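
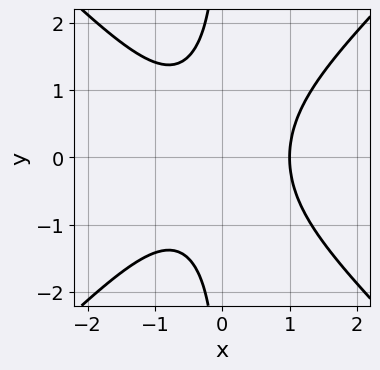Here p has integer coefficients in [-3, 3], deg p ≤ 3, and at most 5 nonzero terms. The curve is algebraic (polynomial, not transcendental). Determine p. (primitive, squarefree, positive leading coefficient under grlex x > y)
x^3 - x*y^2 - 1

1. The degree is 3 — a generic line meets the curve in up to 3 points.
2. Symmetries: it's symmetric under y → −y, forcing even powers of y.
3. Observable constraints: one x-axis crossing is at x = 1; the curve avoids every integer y-axis point in the box.
4. These observations pin down the coefficients.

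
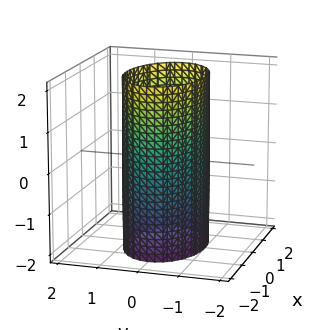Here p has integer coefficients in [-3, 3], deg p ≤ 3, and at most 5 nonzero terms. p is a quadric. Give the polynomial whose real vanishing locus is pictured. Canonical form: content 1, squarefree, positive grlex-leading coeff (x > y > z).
Degree: a cylinder; a quadric, so deg p = 2.
Symmetries: it's symmetric under x → −x, forcing even powers of x; it's symmetric under z → −z, forcing even powers of z; it's symmetric under y → −y, forcing even powers of y.
Against the integer gridlines: it misses every integer gridline on the z-axis; among the integer gridlines, it crosses the y-axis at y ∈ {-1, 1}.
Fitting integer coefficients to these (and the overall shape) gives p.

x^2 + 2*y^2 - 2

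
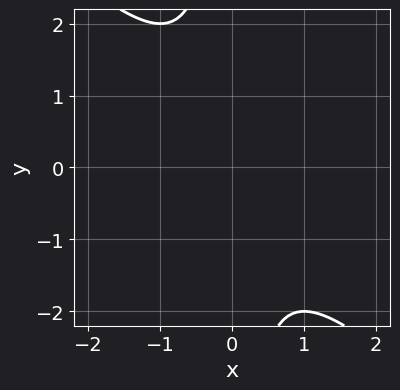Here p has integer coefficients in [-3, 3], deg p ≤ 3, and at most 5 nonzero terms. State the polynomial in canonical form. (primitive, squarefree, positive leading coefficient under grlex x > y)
x^2 + x*y + 1

The degree is 2 — the shape is more complex than any degree-1 curve.
Against the integer gridlines: it misses every integer gridline on the x-axis; the curve avoids every integer y-axis point in the box.
Matching integer coefficients to the picture gives p.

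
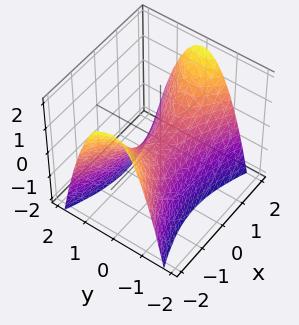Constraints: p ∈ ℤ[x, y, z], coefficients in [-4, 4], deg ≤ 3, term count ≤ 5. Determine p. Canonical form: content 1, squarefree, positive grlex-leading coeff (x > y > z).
1. Degree: a saddle surface; a quadric, so deg p = 2.
2. Symmetries: it's symmetric under x → −x, forcing even powers of x; it's symmetric under y → −y, forcing even powers of y.
3. Against the integer gridlines: it meets the y-axis at y = 0 (among the integer gridlines); it meets the x-axis at x = 0 (among the integer gridlines); it meets the z-axis at z = 0 (among the integer gridlines).
4. Assembling these constraints gives the stated polynomial.

x^2 - 3*y^2 - 2*z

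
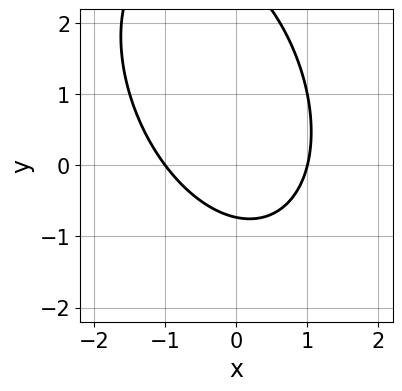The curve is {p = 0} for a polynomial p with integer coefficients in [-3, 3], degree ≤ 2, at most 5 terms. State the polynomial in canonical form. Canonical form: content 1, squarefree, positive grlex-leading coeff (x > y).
(a) Degree: a generic line meets the curve in up to 2 points, so deg p = 2.
(b) Observable constraints: among the integer gridlines, it crosses the x-axis at x ∈ {-1, 1}.
(c) These observations pin down the coefficients.

2*x^2 + x*y + y^2 - 2*y - 2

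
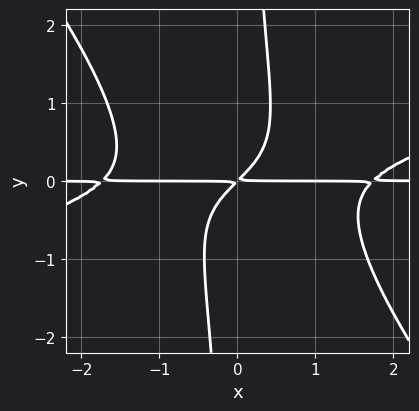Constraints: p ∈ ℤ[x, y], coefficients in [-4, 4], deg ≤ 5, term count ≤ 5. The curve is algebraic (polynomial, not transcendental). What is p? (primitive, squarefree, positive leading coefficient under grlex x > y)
x^3*y - 3*x^2*y^2 - 3*x*y^3 - 3*x*y + 3*y^2

(a) Degree: a generic line meets the curve in up to 4 points, so deg p = 4.
(b) Against the integer gridlines: every point of the x-axis in the box is on the curve.
(c) These observations pin down the coefficients.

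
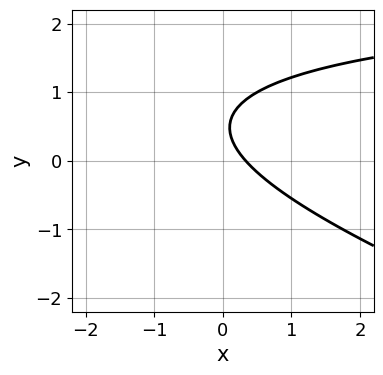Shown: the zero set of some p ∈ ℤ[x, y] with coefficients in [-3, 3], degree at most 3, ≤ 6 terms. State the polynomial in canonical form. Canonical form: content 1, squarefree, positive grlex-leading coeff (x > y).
x*y + 3*y^2 - 3*x - 3*y + 1

(a) deg p = 2. No degree-1 curve has this shape.
(b) Checking where it meets the axes: it misses every integer gridline on the y-axis.
(c) Assembling these constraints gives the stated polynomial.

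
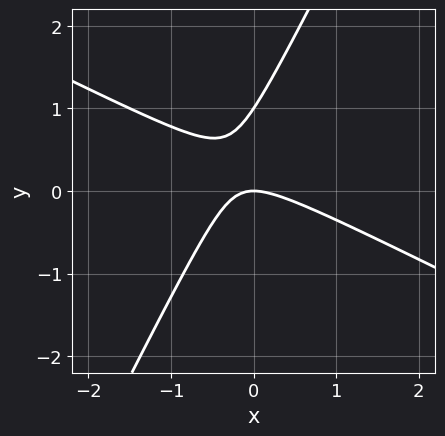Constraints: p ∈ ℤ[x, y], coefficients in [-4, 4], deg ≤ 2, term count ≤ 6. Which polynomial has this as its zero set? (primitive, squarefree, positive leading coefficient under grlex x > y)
1. The degree is 2 — a generic line meets the curve in up to 2 points.
2. From the visible intercepts: among the integer gridlines, it crosses the y-axis at y ∈ {0, 1}; one x-axis crossing is at x = 0.
3. Matching integer coefficients to the picture gives p.

2*x^2 + 3*x*y - 2*y^2 + 2*y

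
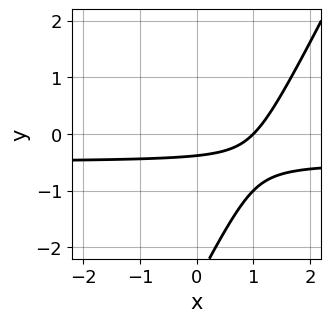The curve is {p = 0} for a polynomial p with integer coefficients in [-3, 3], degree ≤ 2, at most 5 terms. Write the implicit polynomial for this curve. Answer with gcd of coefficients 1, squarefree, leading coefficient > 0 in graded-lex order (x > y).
2*x*y - y^2 + x - 3*y - 1

Degree: the shape is more complex than any degree-1 curve, so deg p = 2.
Against the integer gridlines: one x-axis crossing is at x = 1.
Fitting integer coefficients to these (and the overall shape) gives p.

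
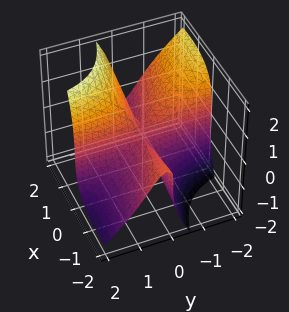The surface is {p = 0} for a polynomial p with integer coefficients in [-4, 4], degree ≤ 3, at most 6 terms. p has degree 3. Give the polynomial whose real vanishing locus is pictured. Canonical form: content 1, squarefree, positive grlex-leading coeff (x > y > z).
x^2*y + 3*x*y^2 + 2*x*y*z - z^3

First, the degree is 3 — a generic line meets the surface in up to 3 points.
Next, from the visible intercepts: it meets the z-axis at z = 0 (among the integer gridlines); every point of the x-axis in the box is on the surface.
Finally, assembling these constraints gives the stated polynomial.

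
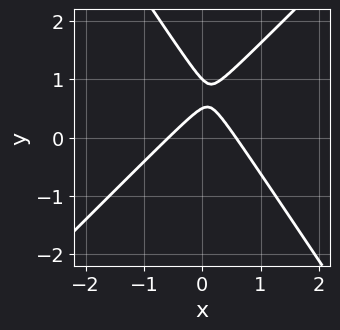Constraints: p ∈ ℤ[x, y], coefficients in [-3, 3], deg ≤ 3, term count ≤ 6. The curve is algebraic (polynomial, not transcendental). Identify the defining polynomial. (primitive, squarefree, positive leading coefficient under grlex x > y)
1. Degree: the shape is more complex than any degree-1 curve, so deg p = 2.
2. Observable constraints: one y-axis crossing is at y = 1.
3. Together with the visible shape, these determine p as stated.

3*x^2 - x*y - 2*y^2 + 3*y - 1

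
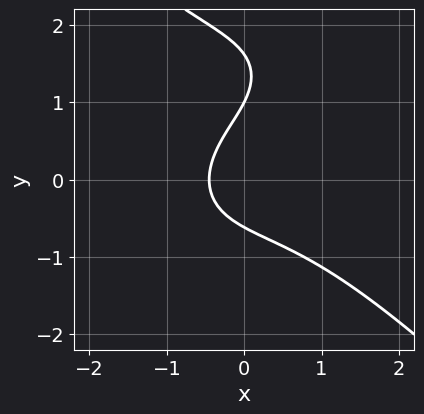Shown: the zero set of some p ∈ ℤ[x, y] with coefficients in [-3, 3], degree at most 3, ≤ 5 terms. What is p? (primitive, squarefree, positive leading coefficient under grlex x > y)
The degree is 3 — the shape is more complex than any degree-2 curve.
From the axis intercepts and sections: it crosses the y-axis at the gridline y = 1.
Assembling these constraints gives the stated polynomial.

x^3 + y^3 - 2*y^2 + 2*x + 1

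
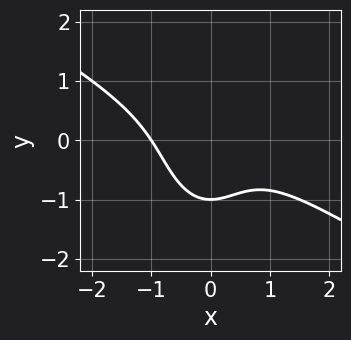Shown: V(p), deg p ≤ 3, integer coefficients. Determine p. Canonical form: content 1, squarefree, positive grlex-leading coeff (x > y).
2*x^3 + 3*x^2*y + y^3 + y + 2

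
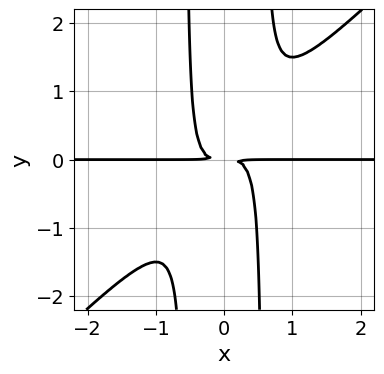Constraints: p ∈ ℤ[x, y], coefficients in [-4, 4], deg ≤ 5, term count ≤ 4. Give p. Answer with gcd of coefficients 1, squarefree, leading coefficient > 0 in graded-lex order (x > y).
3*x^3*y - 3*x^2*y^2 + y^2

(a) The degree is 4 — no degree-3 curve has this shape.
(b) Against the integer gridlines: every point of the x-axis in the box is on the curve.
(c) These observations pin down the coefficients.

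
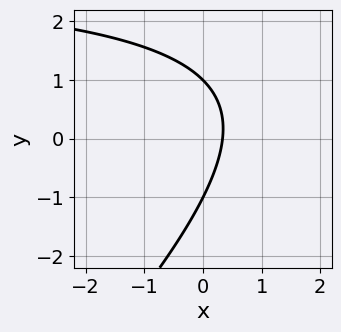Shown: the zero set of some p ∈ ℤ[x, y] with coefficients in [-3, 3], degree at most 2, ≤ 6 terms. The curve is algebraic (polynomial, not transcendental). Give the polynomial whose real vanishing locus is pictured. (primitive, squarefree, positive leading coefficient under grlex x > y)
(a) Degree: a generic line meets the curve in up to 2 points, so deg p = 2.
(b) From the axis intercepts and sections: among the integer gridlines, it crosses the y-axis at y ∈ {-1, 1}.
(c) The integer polynomial consistent with all of this is the stated p.

x*y - y^2 - 3*x + 1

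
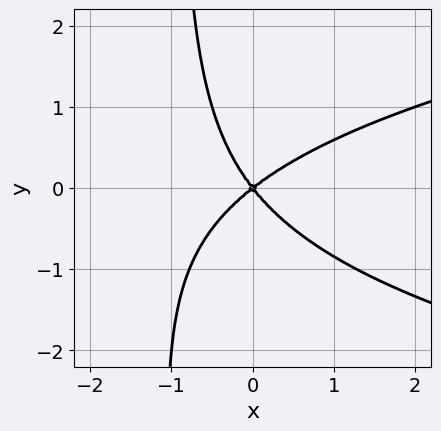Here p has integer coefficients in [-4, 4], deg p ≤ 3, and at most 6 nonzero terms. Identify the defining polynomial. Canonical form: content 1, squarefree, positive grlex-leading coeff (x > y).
1. The degree is 3 — the shape is more complex than any degree-2 curve.
2. Checking where it meets the axes: it meets the x-axis at x = 0 (among the integer gridlines); one y-axis crossing is at y = 0.
3. Putting this together gives p.

2*x*y^2 - 2*x^2 + x*y + 2*y^2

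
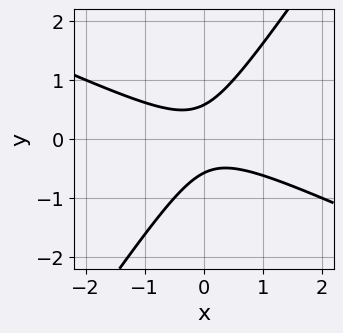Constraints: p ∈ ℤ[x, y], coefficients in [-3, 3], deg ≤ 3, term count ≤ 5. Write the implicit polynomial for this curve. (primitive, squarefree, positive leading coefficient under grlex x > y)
deg p = 2. No degree-1 curve has this shape.
Reading off the gridlines: no x-intercept at any integer in the box.
Solving for integer coefficients yields p as stated.

2*x^2 + 3*x*y - 3*y^2 + 1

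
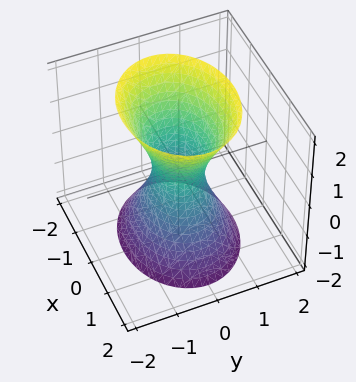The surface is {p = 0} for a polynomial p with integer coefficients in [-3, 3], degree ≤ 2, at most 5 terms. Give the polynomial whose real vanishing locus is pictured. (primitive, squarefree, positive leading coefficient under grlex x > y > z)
1. Degree: one connected sheet with a waist; a quadric, so deg p = 2.
2. Symmetries: it's symmetric under y → −y, forcing even powers of y; mirror symmetry x ↦ −x ⇒ only even powers of x; the z ↦ −z reflection is a symmetry, so z appears only in even powers.
3. From the axis intercepts and sections: the surface avoids every integer z-axis point in the box.
4. Putting this together gives p.

2*x^2 + 3*y^2 - z^2 - 1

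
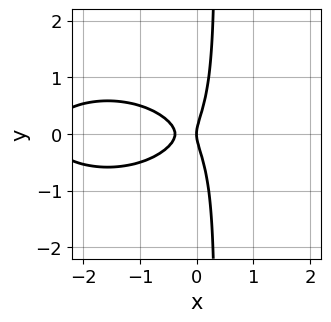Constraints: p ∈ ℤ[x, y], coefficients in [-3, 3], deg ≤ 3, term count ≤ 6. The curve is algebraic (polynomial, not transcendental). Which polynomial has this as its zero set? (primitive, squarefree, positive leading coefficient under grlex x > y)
x^3 + 3*x*y^2 + 3*x^2 - y^2 + x

(a) deg p = 3.
(b) Symmetries: mirror symmetry y ↦ −y ⇒ only even powers of y.
(c) From the visible intercepts: it crosses the y-axis at the gridline y = 0; it meets the x-axis at x = 0 (among the integer gridlines).
(d) Assembling these constraints gives the stated polynomial.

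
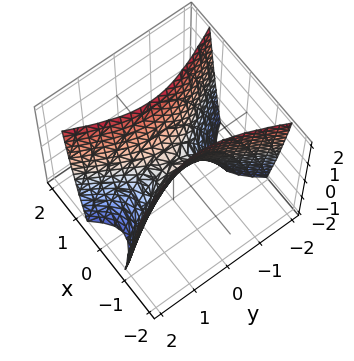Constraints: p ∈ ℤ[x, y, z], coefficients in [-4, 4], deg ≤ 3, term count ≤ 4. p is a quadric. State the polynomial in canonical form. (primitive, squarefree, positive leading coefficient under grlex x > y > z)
3*x^2 - y^2 - z

First, degree: a hyperbolic paraboloid; a quadric, so deg p = 2.
Then, symmetries: the y ↦ −y reflection is a symmetry, so y appears only in even powers; it's symmetric under x → −x, forcing even powers of x.
Then, observable constraints: it meets the z-axis at z = 0 (among the integer gridlines); it meets the x-axis at x = 0 (among the integer gridlines); one y-axis crossing is at y = 0.
Finally, fitting integer coefficients to these (and the overall shape) gives p.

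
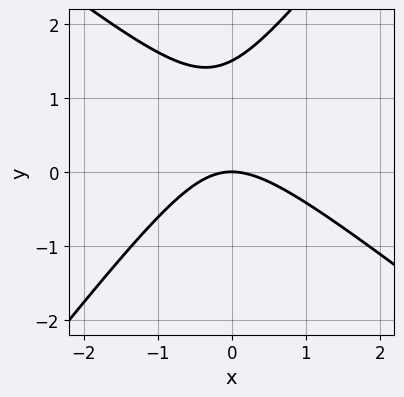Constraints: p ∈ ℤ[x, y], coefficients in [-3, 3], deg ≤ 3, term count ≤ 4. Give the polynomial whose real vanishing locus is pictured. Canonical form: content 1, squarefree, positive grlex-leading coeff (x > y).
First, deg p = 2.
Next, checking where it meets the axes: it crosses the y-axis at the gridline y = 0; it crosses the x-axis at the gridline x = 0.
Finally, together with the visible shape, these determine p as stated.

2*x^2 + x*y - 2*y^2 + 3*y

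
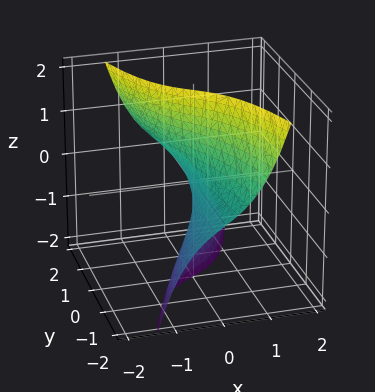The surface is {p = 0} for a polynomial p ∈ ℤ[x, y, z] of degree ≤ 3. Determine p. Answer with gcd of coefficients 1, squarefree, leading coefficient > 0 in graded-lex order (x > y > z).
2*x^3 + 2*y*z + 3*x

(a) Degree: a generic line meets the surface in up to 3 points, so deg p = 3.
(b) From the axis intercepts and sections: every point of the y-axis in the box is on the surface; the visible z-axis segment lies entirely on the surface; one x-axis crossing is at x = 0.
(c) These observations pin down the coefficients.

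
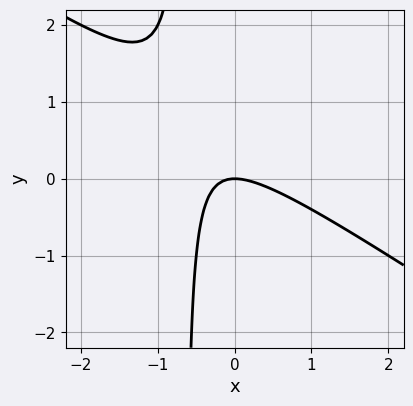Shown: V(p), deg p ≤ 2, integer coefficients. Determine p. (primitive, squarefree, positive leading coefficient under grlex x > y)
2*x^2 + 3*x*y + 2*y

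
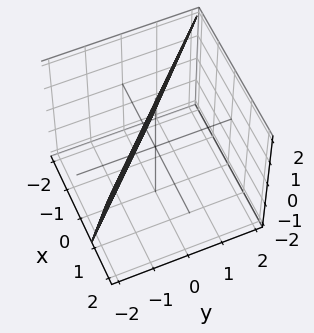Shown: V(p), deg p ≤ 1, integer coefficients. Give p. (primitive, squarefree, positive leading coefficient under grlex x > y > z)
3*x + 3*y - z + 2

First, the degree is 1 — every cross-section is a straight line — this is a plane.
Next, observable constraints: it meets the z-axis at z = 2 (among the integer gridlines).
Finally, these observations pin down the coefficients.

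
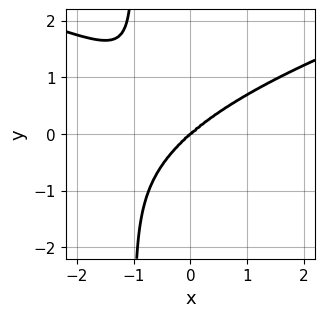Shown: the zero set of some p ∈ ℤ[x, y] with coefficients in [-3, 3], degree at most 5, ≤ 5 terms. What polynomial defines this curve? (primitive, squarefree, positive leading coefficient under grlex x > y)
1. The degree is 4 — a generic line meets the curve in up to 4 points.
2. Checking where it meets the axes: it meets the y-axis at y = 0 (among the integer gridlines); it crosses the x-axis at the gridline x = 0.
3. Fitting integer coefficients to these (and the overall shape) gives p.

3*x*y^3 - 2*x^3 + 3*y^3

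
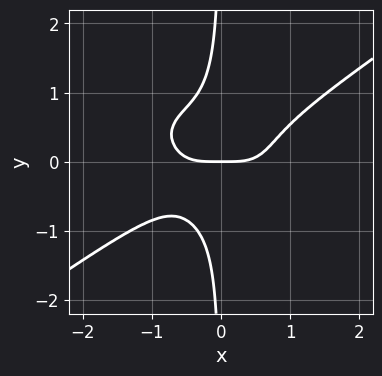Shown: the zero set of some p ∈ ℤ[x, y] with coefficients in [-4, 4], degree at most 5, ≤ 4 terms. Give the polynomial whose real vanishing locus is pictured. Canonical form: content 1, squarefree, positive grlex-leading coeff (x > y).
x^4 - 3*x*y^3 - y

1. Degree: no degree-3 curve has this shape, so deg p = 4.
2. Reading off the gridlines: it meets the x-axis at x = 0 (among the integer gridlines); it meets the y-axis at y = 0 (among the integer gridlines).
3. Together with the visible shape, these determine p as stated.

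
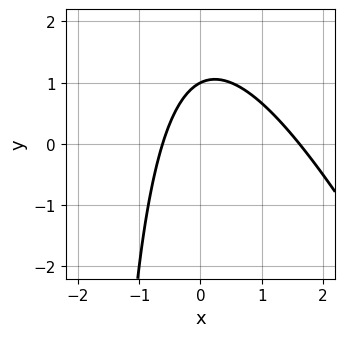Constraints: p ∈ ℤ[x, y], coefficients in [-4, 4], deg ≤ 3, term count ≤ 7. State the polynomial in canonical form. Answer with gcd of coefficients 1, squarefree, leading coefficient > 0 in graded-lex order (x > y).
2*x^2 + x*y - 2*x + 2*y - 2

1. The degree is 2 — no degree-1 curve has this shape.
2. Checking where it meets the axes: it meets the y-axis at y = 1 (among the integer gridlines).
3. Together with the visible shape, these determine p as stated.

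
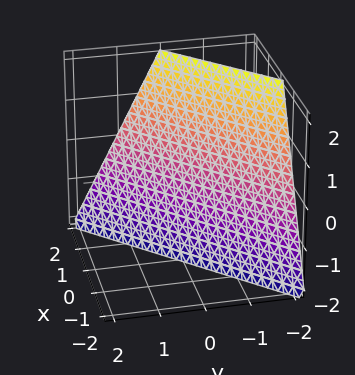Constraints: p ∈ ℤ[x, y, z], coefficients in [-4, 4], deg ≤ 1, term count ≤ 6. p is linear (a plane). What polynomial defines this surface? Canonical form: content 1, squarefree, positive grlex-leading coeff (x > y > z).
2*x - 2*y - z - 2

First, the degree is 1 — the surface is flat (a plane).
Then, against the integer gridlines: it meets the x-axis at x = 1 (among the integer gridlines); it crosses the z-axis at the gridline z = -2.
Finally, putting this together gives p. Check: (0, -1, 0) on the y-axis lies on the surface, and p(0, -1, 0) = 0. ✓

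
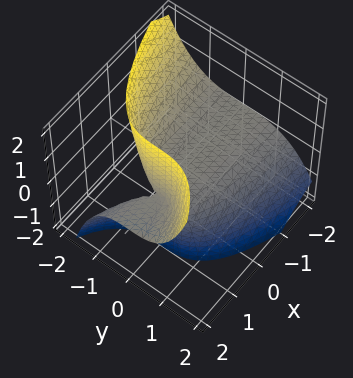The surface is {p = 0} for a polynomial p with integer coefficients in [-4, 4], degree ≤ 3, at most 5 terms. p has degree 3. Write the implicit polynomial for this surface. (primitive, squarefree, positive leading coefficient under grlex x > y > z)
(a) deg p = 3.
(b) Checking where it meets the axes: one y-axis crossing is at y = 0; every point of the x-axis in the box is on the surface.
(c) Putting this together gives p.

y^3 - 2*x*z + 2*z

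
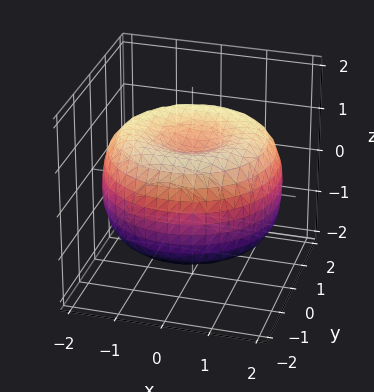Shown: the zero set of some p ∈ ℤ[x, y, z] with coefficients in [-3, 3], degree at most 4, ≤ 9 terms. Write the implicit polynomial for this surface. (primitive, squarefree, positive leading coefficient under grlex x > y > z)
x^4 + 2*x^2*y^2 + y^4 - 3*x^2 - 3*y^2 + 3*z^2 - 2

The degree is 4 — a generic line meets the surface in up to 4 points.
Symmetries: every cross-section ⟂ z is a circle, so x, y appear only via x² + y².
From the visible intercepts: a circular section at z = -1 has radius between 0 and 1.
These observations pin down the coefficients.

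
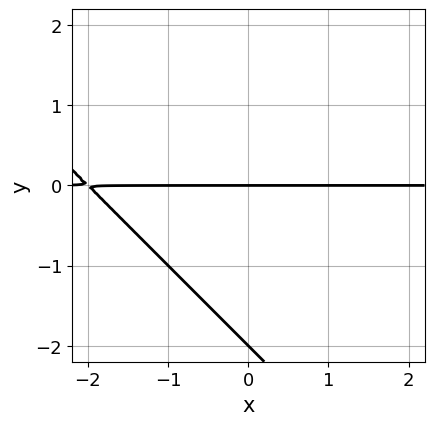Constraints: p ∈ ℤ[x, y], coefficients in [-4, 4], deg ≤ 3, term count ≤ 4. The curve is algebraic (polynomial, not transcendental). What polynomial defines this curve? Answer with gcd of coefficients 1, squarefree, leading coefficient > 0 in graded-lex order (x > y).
x*y + y^2 + 2*y

(a) The degree is 2 — no degree-1 curve has this shape.
(b) From the visible intercepts: the y-axis gridline crossings are at y ∈ {-2, 0}; every point of the x-axis in the box is on the curve.
(c) Assembling these constraints gives the stated polynomial.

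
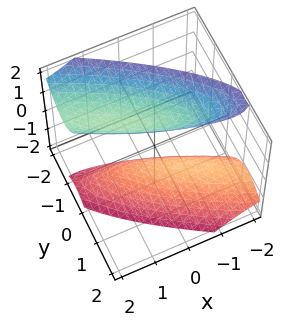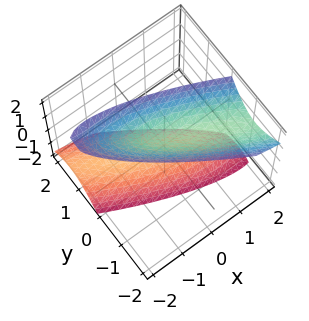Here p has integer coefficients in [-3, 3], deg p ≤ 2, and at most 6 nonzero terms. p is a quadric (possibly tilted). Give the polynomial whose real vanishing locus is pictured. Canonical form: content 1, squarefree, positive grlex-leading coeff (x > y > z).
There are 2 components. They look like related sheets of one shape, so recover p as a whole.
The degree is 2 — the shape is more complex than any degree-1 surface.
From the visible intercepts: it misses every integer gridline on the x-axis; no y-intercept at any integer in the box; among the integer gridlines, it crosses the z-axis at z ∈ {-1, 1}.
Fitting integer coefficients to these (and the overall shape) gives p.

x^2 + 3*x*y + 3*y^2 + y*z - z^2 + 1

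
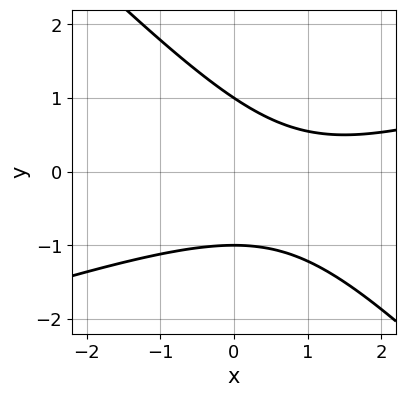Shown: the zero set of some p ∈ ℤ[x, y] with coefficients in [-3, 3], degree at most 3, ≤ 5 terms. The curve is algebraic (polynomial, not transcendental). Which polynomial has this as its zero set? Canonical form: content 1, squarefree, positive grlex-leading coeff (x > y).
x^2 - 2*x*y - 3*y^2 - 2*x + 3

1. The degree is 2 — the shape is more complex than any degree-1 curve.
2. From the visible intercepts: among the integer gridlines, it crosses the y-axis at y ∈ {-1, 1}; it misses every integer gridline on the x-axis.
3. These observations pin down the coefficients.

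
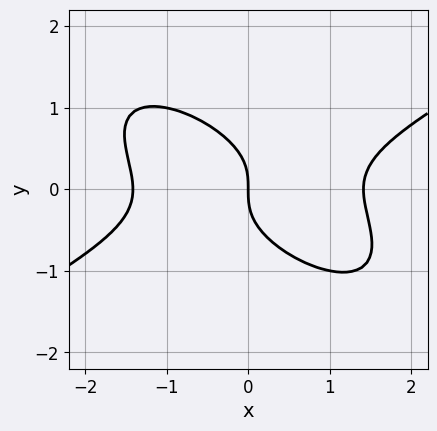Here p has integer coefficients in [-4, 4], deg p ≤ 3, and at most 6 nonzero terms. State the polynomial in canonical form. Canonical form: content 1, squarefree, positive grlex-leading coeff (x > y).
The degree is 3 — a generic line meets the curve in up to 3 points.
From the axis intercepts and sections: it meets the y-axis at y = 0 (among the integer gridlines); one x-axis crossing is at x = 0.
Together with the visible shape, these determine p as stated.

x^3 - 2*x*y^2 - 3*y^3 - 2*x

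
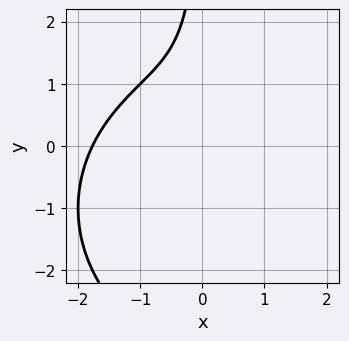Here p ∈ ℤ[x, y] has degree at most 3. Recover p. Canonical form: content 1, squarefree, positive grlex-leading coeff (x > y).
(a) The degree is 3 — no degree-2 curve has this shape.
(b) Observable constraints: the curve avoids every integer y-axis point in the box.
(c) The integer polynomial consistent with all of this is the stated p.

x^3 + x*y^2 + 2*x*y - 2*x + 2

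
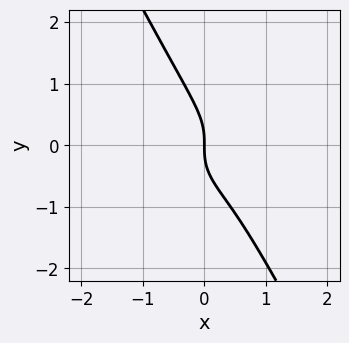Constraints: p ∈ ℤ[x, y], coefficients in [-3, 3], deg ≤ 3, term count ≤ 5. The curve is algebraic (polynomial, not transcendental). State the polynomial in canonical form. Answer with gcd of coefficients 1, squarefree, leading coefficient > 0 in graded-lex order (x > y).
3*x^3 + 3*x*y^2 + 2*y^3 - 2*x^2 + 2*x

The degree is 3 — the shape is more complex than any degree-2 curve.
Checking where it meets the axes: it crosses the y-axis at the gridline y = 0; it meets the x-axis at x = 0 (among the integer gridlines).
Fitting integer coefficients to these (and the overall shape) gives p.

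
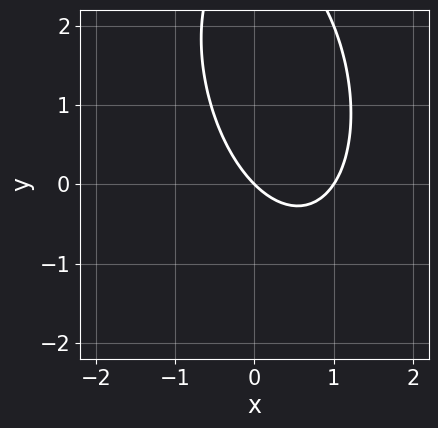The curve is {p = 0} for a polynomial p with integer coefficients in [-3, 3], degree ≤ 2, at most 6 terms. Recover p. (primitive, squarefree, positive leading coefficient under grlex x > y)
3*x^2 + x*y + y^2 - 3*x - 3*y

The degree is 2 — a generic line meets the curve in up to 2 points.
Observable constraints: it crosses the y-axis at the gridline y = 0; among the integer gridlines, it crosses the x-axis at x ∈ {0, 1}.
These observations pin down the coefficients.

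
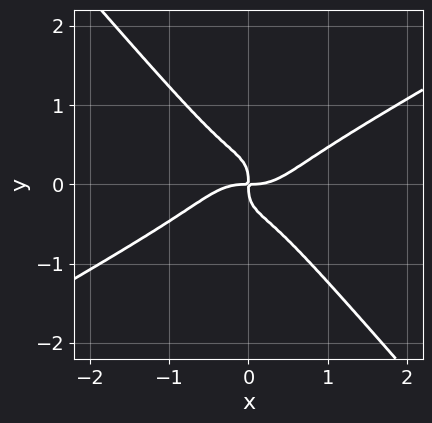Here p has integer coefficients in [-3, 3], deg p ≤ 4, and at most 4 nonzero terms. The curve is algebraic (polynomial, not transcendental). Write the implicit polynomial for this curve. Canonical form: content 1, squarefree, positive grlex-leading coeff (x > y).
2*x^4 - 3*x^3*y - 3*y^4 - x*y

1. Degree: no degree-3 curve has this shape, so deg p = 4.
2. Checking where it meets the axes: it crosses the x-axis at the gridline x = 0; one y-axis crossing is at y = 0.
3. Fitting integer coefficients to these (and the overall shape) gives p.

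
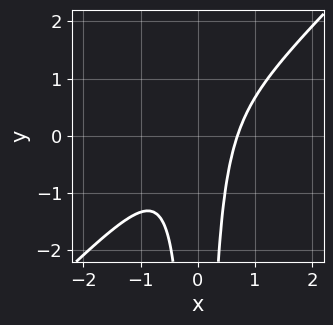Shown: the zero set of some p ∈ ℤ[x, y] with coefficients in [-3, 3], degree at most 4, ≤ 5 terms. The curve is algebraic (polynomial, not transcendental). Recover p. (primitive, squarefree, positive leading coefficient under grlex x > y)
(a) The degree is 3 — the shape is more complex than any degree-2 curve.
(b) Observable constraints: it misses every integer gridline on the y-axis.
(c) Matching integer coefficients to the picture gives p.

3*x^3 - 3*x^2*y - 1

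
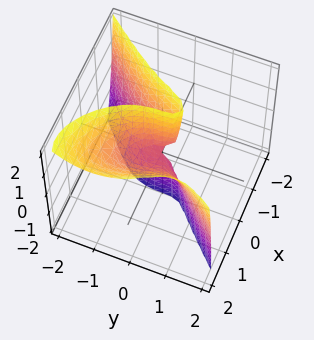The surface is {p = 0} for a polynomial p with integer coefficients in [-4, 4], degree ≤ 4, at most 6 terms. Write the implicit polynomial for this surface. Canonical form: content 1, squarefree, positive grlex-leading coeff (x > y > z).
Degree: the shape is more complex than any degree-2 surface, so deg p = 3.
Checking where it meets the axes: it meets the y-axis at y = 0 (among the integer gridlines); one x-axis crossing is at x = 0; the visible z-axis segment lies entirely on the surface.
Solving for integer coefficients yields p as stated.

3*x^3 - 2*x^2*z + 2*x*y*z - 2*y^3 - 2*x*z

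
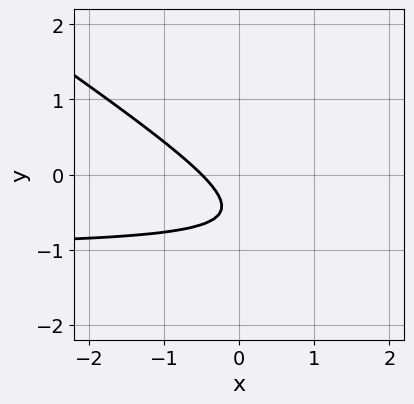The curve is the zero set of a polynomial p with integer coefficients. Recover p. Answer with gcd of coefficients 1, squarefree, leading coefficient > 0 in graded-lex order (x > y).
First, degree: the shape is more complex than any degree-1 curve, so deg p = 2.
Next, from the visible intercepts: it misses every integer gridline on the y-axis.
Finally, putting this together gives p.

2*x*y + 3*y^2 + 2*x + 3*y + 1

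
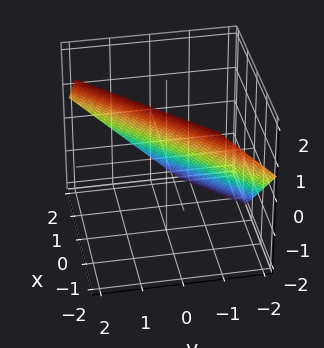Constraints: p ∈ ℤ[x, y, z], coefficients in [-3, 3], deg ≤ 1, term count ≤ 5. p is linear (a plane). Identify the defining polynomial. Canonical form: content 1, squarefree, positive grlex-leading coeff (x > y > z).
3*x - 3*y + 3*z - 2

1. The degree is 1 — every cross-section is a straight line — this is a plane.
2. Solving for integer coefficients yields p as stated.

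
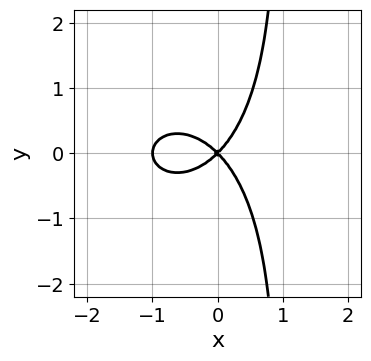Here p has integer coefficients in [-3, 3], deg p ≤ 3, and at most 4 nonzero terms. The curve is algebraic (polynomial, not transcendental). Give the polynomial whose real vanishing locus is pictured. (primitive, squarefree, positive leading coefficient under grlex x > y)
x^3 + x*y^2 + x^2 - y^2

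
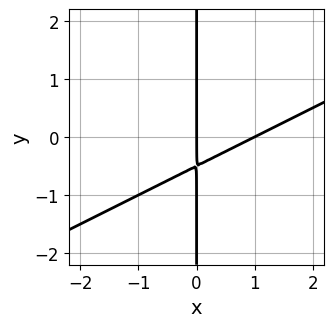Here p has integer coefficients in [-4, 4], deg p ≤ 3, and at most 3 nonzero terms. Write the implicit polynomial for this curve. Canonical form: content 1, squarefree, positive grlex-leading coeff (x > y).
x^2 - 2*x*y - x

deg p = 2.
From the axis intercepts and sections: the x-axis gridline crossings are at x ∈ {0, 1}; every point of the y-axis in the box is on the curve.
Together with the visible shape, these determine p as stated.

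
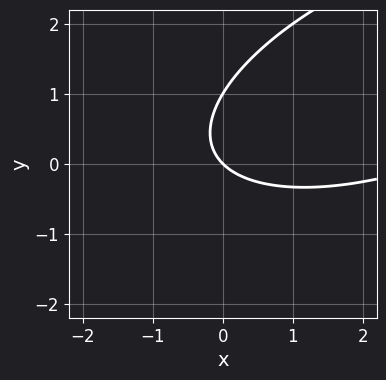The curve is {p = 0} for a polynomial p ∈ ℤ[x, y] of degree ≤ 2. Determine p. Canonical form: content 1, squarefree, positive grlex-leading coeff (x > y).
x^2 - 2*x*y + 3*y^2 - 3*x - 3*y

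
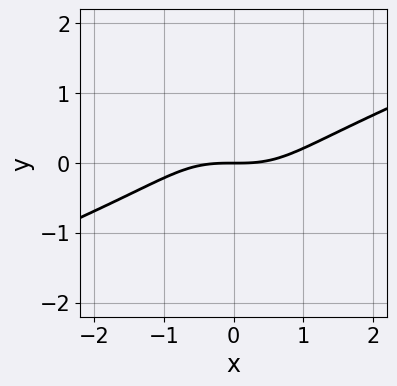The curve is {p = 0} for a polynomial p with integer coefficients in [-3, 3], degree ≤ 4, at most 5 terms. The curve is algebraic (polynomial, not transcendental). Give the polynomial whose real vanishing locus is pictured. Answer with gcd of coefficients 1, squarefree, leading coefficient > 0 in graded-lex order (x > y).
1. The degree is 3 — no degree-2 curve has this shape.
2. From the axis intercepts and sections: one y-axis crossing is at y = 0; it meets the x-axis at x = 0 (among the integer gridlines).
3. Together with the visible shape, these determine p as stated.

x^3 - x^2*y - 3*x*y^2 - y^3 - 3*y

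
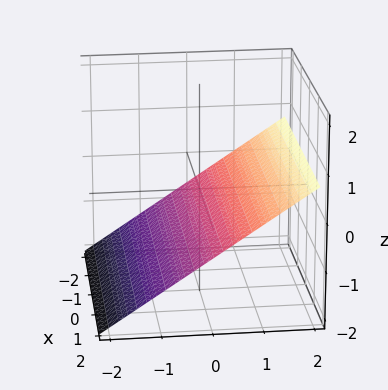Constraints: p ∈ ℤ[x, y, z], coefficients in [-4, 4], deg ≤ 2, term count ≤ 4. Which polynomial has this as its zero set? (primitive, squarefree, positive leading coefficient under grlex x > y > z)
2*y - 3*z - 2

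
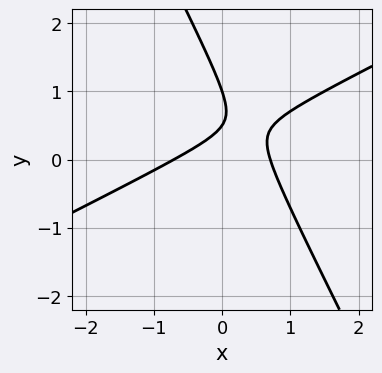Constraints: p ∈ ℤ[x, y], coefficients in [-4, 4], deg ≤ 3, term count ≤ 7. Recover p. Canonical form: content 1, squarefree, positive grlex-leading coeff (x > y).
2*x^2 - 3*x*y - 2*y^2 + 3*y - 1

First, the degree is 2 — a generic line meets the curve in up to 2 points.
Next, against the integer gridlines: it crosses the y-axis at the gridline y = 1.
Finally, the integer polynomial consistent with all of this is the stated p.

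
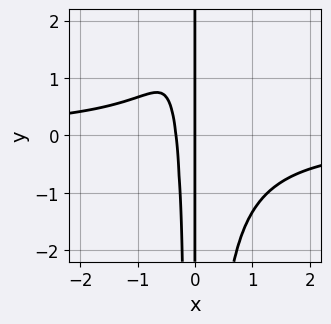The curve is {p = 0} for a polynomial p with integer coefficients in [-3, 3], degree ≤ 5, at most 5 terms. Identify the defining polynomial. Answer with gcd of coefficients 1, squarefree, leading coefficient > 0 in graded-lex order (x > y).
First, the degree is 4 — the shape is more complex than any degree-3 curve.
Next, against the integer gridlines: every point of the y-axis in the box is on the curve; it crosses the x-axis at the gridline x = 0.
Finally, together with the visible shape, these determine p as stated.

3*x^3*y + 3*x^2 + x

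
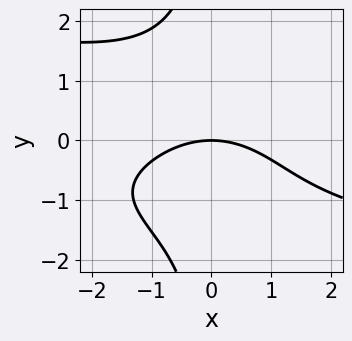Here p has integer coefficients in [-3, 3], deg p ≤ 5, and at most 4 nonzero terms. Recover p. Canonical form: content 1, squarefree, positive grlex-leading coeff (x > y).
x*y^3 + x^2 + 3*y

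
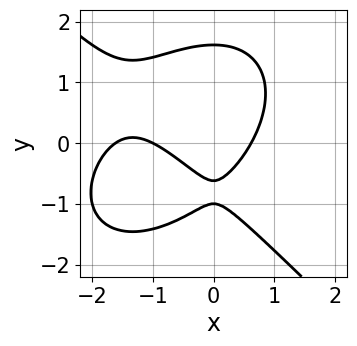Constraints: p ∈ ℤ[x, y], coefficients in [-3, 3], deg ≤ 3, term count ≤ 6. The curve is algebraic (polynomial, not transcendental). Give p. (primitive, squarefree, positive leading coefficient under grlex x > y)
x^3 + y^3 + 2*x^2 - 2*y - 1

Degree: the shape is more complex than any degree-2 curve, so deg p = 3.
Observable constraints: one y-axis crossing is at y = -1; it meets the x-axis at x = -1 (among the integer gridlines).
These observations pin down the coefficients.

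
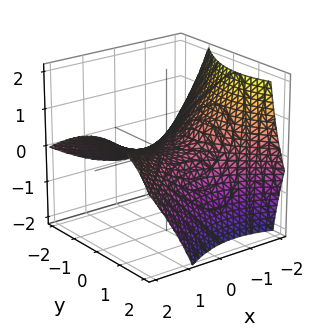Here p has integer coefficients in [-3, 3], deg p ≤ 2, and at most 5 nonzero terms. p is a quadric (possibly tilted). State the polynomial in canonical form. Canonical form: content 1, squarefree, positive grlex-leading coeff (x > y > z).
x^2 - x*z - y^2 + y*z - 3*z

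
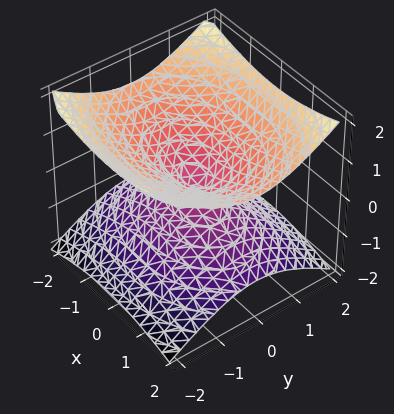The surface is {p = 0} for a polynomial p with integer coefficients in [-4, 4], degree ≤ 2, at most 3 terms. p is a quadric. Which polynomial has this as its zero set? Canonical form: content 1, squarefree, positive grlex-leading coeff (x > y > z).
x^2 + 2*y^2 - 3*z^2

First, deg p = 2.
Next, symmetries: it's symmetric under x → −x, forcing even powers of x; mirror symmetry z ↦ −z ⇒ only even powers of z; it's symmetric under y → −y, forcing even powers of y.
Next, from the axis intercepts and sections: one y-axis crossing is at y = 0; one x-axis crossing is at x = 0.
Finally, together with the visible shape, these determine p as stated.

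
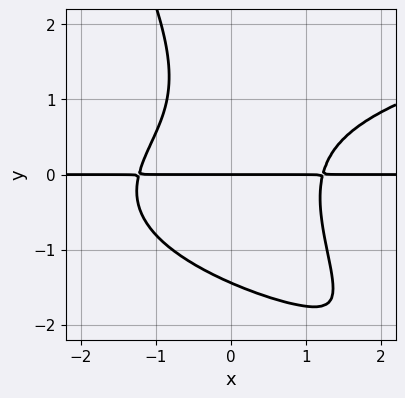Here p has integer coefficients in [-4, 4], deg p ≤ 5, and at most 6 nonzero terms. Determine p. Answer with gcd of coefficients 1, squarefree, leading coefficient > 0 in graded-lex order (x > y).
2*x*y^3 + y^4 - 2*x^2*y + x*y^2 + 3*y

Degree: the shape is more complex than any degree-3 curve, so deg p = 4.
Observable constraints: it crosses the y-axis at the gridline y = 0; the visible x-axis segment lies entirely on the curve.
Solving for integer coefficients yields p as stated.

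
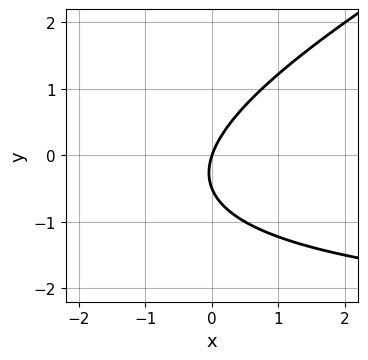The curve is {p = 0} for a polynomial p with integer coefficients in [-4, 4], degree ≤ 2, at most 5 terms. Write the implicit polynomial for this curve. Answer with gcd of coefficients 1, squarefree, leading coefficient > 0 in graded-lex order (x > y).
x*y - 2*y^2 + 3*x - y

1. Degree: a generic line meets the curve in up to 2 points, so deg p = 2.
2. From the visible intercepts: it meets the x-axis at x = 0 (among the integer gridlines); one y-axis crossing is at y = 0.
3. Together with the visible shape, these determine p as stated.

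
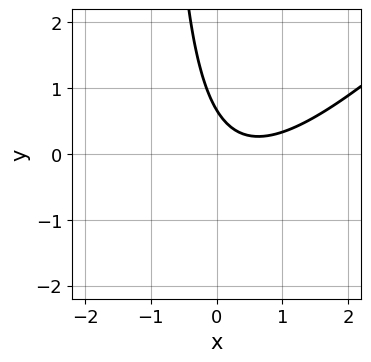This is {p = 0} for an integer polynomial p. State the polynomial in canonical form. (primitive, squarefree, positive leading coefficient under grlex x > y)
3*x^2 - 3*x*y - 3*x - 3*y + 2

The degree is 2 — no degree-1 curve has this shape.
Observable constraints: it misses every integer gridline on the x-axis.
Solving for integer coefficients yields p as stated.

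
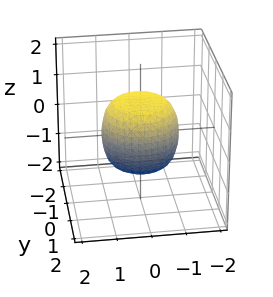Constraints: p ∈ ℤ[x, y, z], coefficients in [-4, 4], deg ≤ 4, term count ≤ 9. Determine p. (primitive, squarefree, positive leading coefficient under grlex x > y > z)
First, deg p = 4. The shape is more complex than any degree-3 surface.
Then, symmetries: rotational symmetry about the z-axis ⇒ p depends on x, y only through x² + y².
Then, checking where it meets the axes: the z-axis gridline crossings are at z ∈ {-1, 1}; a circular section at z = 0 has radius between 1 and 2.
Finally, fitting integer coefficients to these (and the overall shape) gives p.

2*x^4 + 4*x^2*y^2 + 2*y^4 - x^2 - y^2 + 2*z^2 - 2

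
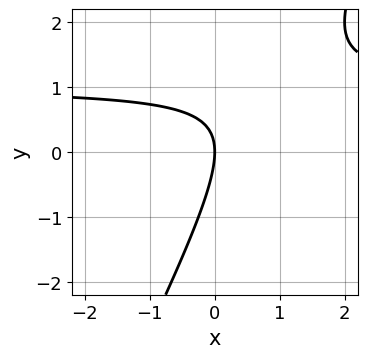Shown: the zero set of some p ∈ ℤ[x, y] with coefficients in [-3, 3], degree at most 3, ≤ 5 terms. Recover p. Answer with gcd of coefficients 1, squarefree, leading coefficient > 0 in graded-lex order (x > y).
First, the degree is 2 — a generic line meets the curve in up to 2 points.
Next, from the axis intercepts and sections: it meets the x-axis at x = 0 (among the integer gridlines); it meets the y-axis at y = 0 (among the integer gridlines).
Finally, matching integer coefficients to the picture gives p.

2*x*y - y^2 - 2*x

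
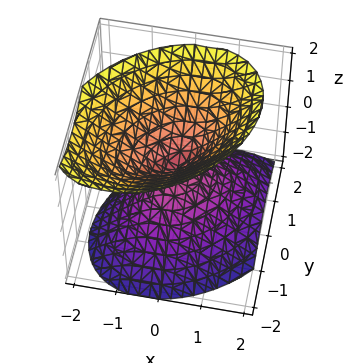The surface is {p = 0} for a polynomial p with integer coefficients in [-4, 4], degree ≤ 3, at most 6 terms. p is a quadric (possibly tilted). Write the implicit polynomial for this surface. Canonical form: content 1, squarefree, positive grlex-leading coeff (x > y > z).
3*x^2 - 2*x*y + x*z + 3*y^2 - 3*z^2

I count 2 distinct pieces.
The degree is 2 — no degree-1 surface has this shape.
Reading off the gridlines: one z-axis crossing is at z = 0; it crosses the y-axis at the gridline y = 0; it crosses the x-axis at the gridline x = 0.
Fitting integer coefficients to these (and the overall shape) gives p.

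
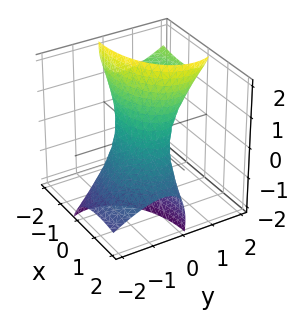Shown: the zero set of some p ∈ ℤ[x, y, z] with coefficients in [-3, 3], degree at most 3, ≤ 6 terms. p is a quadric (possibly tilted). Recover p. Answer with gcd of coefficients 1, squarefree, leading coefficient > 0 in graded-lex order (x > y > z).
First, deg p = 2.
Next, from the visible intercepts: the x-axis gridline crossings are at x ∈ {-1, 1}; among the integer gridlines, it crosses the z-axis at z ∈ {-1, 1}.
Finally, putting this together gives p.

x^2 + 2*x*z + 2*y^2 - 3*y*z + z^2 - 1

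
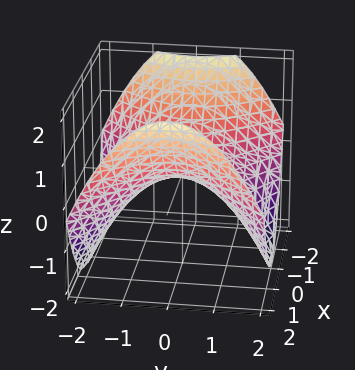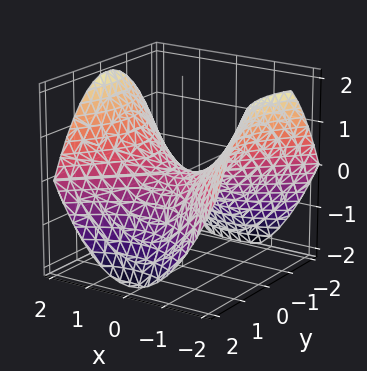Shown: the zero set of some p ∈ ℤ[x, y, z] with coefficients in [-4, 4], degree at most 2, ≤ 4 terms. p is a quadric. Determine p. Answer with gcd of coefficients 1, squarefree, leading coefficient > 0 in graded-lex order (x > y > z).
x^2 - y^2 - 2*z

The degree is 2 — a hyperbolic paraboloid; a quadric.
Symmetries: it's symmetric under y → −y, forcing even powers of y; the x ↦ −x reflection is a symmetry, so x appears only in even powers.
Against the integer gridlines: it meets the y-axis at y = 0 (among the integer gridlines); it meets the x-axis at x = 0 (among the integer gridlines); one z-axis crossing is at z = 0.
These observations pin down the coefficients.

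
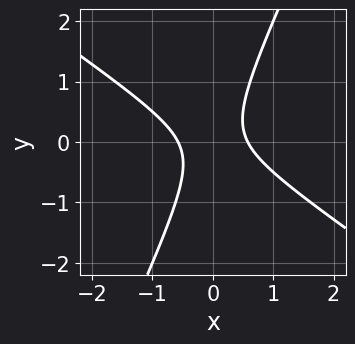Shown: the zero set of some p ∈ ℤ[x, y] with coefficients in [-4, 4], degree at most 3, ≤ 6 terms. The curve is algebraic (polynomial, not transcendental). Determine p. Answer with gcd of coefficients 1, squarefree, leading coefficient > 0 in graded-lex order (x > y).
Degree: the shape is more complex than any degree-1 curve, so deg p = 2.
Observable constraints: the curve avoids every integer y-axis point in the box.
Fitting integer coefficients to these (and the overall shape) gives p.

3*x^2 + 3*x*y - 2*y^2 - 1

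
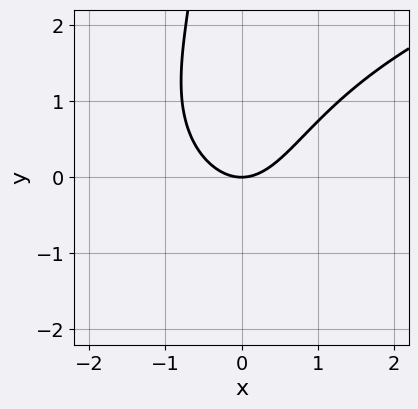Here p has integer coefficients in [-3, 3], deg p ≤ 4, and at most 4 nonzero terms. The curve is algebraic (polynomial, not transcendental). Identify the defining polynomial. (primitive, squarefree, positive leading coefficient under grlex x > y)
deg p = 3.
Reading off the gridlines: one x-axis crossing is at x = 0; one y-axis crossing is at y = 0.
Solving for integer coefficients yields p as stated.

x*y^2 - 2*x^2 + 2*y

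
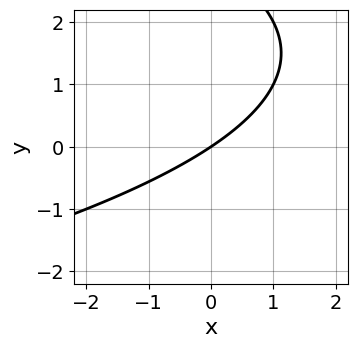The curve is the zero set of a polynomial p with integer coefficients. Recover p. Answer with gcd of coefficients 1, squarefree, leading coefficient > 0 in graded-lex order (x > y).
y^2 + 2*x - 3*y

Degree: a generic line meets the curve in up to 2 points, so deg p = 2.
Checking where it meets the axes: it crosses the y-axis at the gridline y = 0; one x-axis crossing is at x = 0.
These observations pin down the coefficients.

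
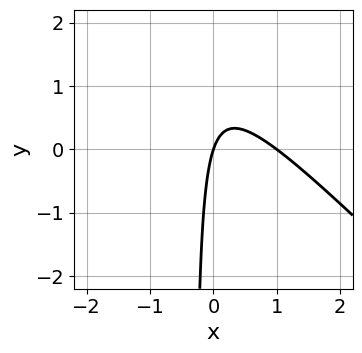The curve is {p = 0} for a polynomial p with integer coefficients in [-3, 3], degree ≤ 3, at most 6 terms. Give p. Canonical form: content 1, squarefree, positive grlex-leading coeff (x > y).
First, degree: no degree-1 curve has this shape, so deg p = 2.
Next, from the visible intercepts: the x-axis gridline crossings are at x ∈ {0, 1}; it meets the y-axis at y = 0 (among the integer gridlines).
Finally, solving for integer coefficients yields p as stated.

3*x^2 + 3*x*y - 3*x + y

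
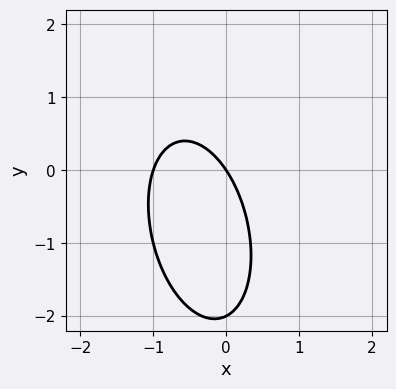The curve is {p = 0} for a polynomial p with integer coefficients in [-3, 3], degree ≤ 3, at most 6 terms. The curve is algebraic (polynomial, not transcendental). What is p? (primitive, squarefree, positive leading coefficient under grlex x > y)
3*x^2 + x*y + y^2 + 3*x + 2*y

(a) Degree: no degree-1 curve has this shape, so deg p = 2.
(b) Observable constraints: among the integer gridlines, it crosses the y-axis at y ∈ {-2, 0}; the x-axis gridline crossings are at x ∈ {-1, 0}.
(c) Putting this together gives p.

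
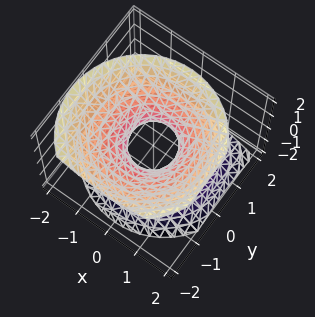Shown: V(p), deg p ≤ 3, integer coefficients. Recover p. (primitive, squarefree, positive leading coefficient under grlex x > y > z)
2*x^2 + 2*y^2 + y*z - 2*z^2 - 1

(a) Degree: no degree-1 surface has this shape, so deg p = 2.
(b) Checking where it meets the axes: the surface avoids every integer z-axis point in the box.
(c) Assembling these constraints gives the stated polynomial.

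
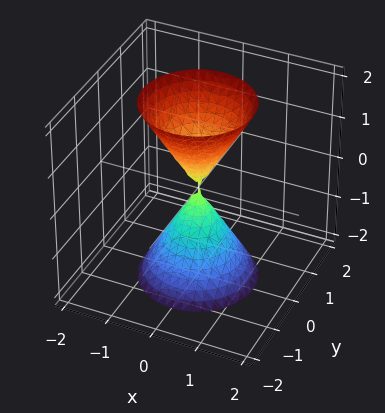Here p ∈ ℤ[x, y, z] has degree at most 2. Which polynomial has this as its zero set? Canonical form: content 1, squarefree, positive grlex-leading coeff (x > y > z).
3*x^2 + 3*y^2 - z^2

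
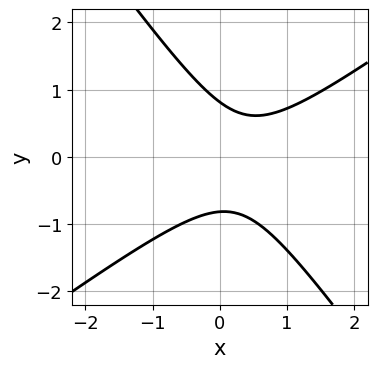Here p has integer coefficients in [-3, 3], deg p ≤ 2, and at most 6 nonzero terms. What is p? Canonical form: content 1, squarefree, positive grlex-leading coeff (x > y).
The degree is 2 — a generic line meets the curve in up to 2 points.
From the visible intercepts: no x-intercept at any integer in the box.
Solving for integer coefficients yields p as stated.

3*x^2 - 2*x*y - 3*y^2 - 2*x + 2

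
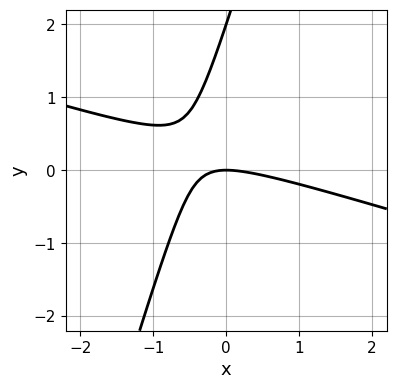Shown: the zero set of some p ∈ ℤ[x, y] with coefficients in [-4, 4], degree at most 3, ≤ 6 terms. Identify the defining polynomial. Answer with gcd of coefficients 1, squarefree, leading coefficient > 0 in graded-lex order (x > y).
x^2 + 3*x*y - y^2 + 2*y

1. deg p = 2.
2. Reading off the gridlines: among the integer gridlines, it crosses the y-axis at y ∈ {0, 2}; one x-axis crossing is at x = 0.
3. The integer polynomial consistent with all of this is the stated p.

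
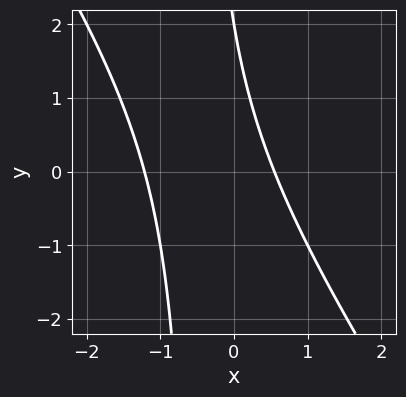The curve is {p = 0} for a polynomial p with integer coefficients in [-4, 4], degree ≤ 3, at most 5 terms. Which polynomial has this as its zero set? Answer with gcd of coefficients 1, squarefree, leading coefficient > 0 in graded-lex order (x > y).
(a) The degree is 2 — no degree-1 curve has this shape.
(b) Against the integer gridlines: one y-axis crossing is at y = 2.
(c) Matching integer coefficients to the picture gives p.

3*x^2 + 2*x*y + 2*x + y - 2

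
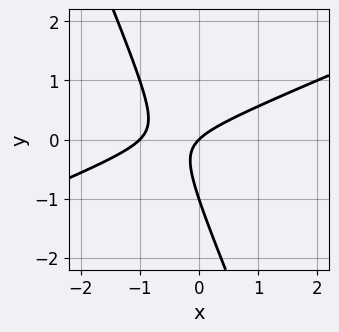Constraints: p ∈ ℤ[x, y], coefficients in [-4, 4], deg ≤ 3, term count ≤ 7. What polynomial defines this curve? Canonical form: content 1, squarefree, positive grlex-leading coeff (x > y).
x^2 - 2*x*y - y^2 + x - y

(a) deg p = 2. The shape is more complex than any degree-1 curve.
(b) Observable constraints: the x-axis gridline crossings are at x ∈ {-1, 0}; the y-axis gridline crossings are at y ∈ {-1, 0}.
(c) Matching integer coefficients to the picture gives p.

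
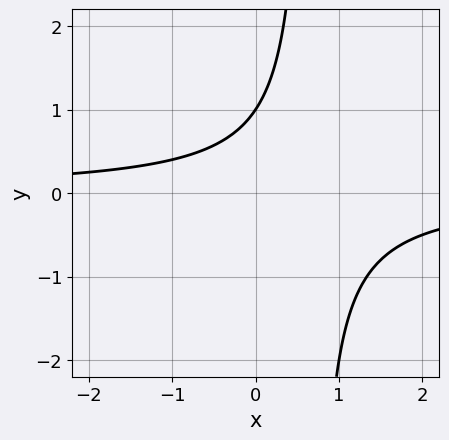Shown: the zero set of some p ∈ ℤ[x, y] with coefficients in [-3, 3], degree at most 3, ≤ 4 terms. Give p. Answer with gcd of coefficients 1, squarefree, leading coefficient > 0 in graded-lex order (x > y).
3*x*y - 2*y + 2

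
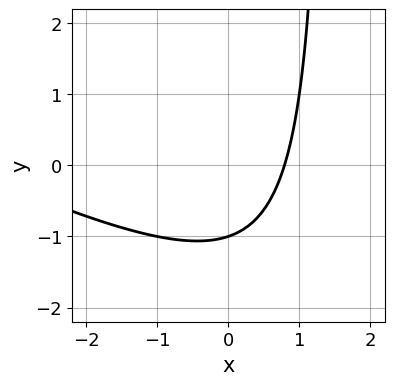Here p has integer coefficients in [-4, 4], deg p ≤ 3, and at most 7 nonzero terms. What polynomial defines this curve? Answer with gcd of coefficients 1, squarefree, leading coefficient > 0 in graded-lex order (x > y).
First, the degree is 2 — no degree-1 curve has this shape.
Then, observable constraints: one y-axis crossing is at y = -1.
Finally, matching integer coefficients to the picture gives p.

x^2 + 2*x*y + 3*x - 3*y - 3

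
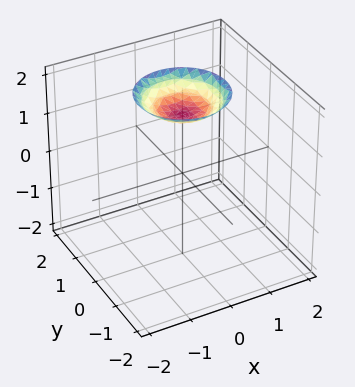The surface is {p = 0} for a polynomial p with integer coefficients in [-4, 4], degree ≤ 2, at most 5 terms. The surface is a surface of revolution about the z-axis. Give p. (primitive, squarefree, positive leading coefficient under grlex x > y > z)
deg p = 2. The shape is more complex than any degree-1 surface.
Symmetries: the z-axis is an axis of rotation, so x and y enter only as x² + y².
Observable constraints: it misses every integer gridline on the y-axis; a circular section at z = 2 has radius exactly 1; no x-intercept at any integer in the box.
Fitting integer coefficients to these (and the overall shape) gives p.

x^2 + y^2 - 2*z + 3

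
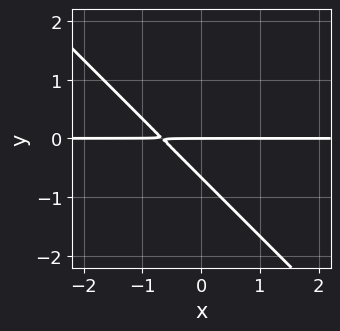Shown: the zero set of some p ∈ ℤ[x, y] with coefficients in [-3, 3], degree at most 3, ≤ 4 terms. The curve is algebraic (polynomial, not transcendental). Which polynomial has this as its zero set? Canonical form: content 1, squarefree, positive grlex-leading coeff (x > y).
First, the degree is 2 — the shape is more complex than any degree-1 curve.
Next, against the integer gridlines: it crosses the y-axis at the gridline y = 0; the visible x-axis segment lies entirely on the curve.
Finally, matching integer coefficients to the picture gives p.

3*x*y + 3*y^2 + 2*y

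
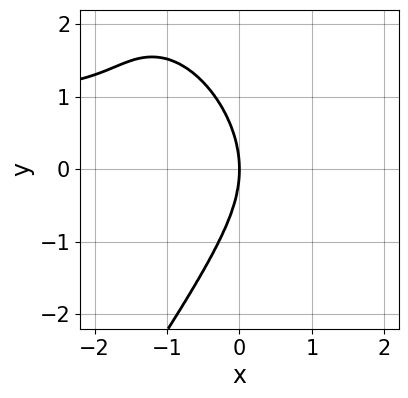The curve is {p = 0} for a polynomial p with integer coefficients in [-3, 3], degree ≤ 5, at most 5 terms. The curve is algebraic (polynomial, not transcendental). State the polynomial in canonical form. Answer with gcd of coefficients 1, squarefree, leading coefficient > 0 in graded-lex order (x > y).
3*x^3*y - y^4 - 3*x^3 - 3*x*y^2

(a) The degree is 4 — the shape is more complex than any degree-3 curve.
(b) Checking where it meets the axes: one y-axis crossing is at y = 0; one x-axis crossing is at x = 0.
(c) Assembling these constraints gives the stated polynomial.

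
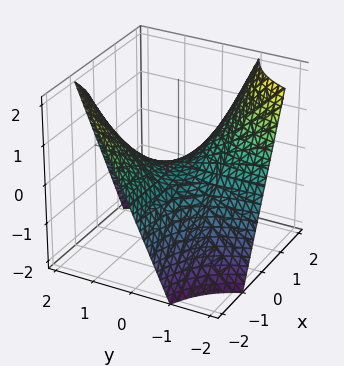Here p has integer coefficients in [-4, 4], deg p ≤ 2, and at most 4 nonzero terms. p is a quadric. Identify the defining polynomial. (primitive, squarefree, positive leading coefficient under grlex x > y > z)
First, degree: a saddle surface; a quadric, so deg p = 2.
Next, observable constraints: the visible x-axis segment lies entirely on the surface; it meets the z-axis at z = 0 (among the integer gridlines).
Finally, fitting integer coefficients to these (and the overall shape) gives p. Check: (0, -2, 0) on the y-axis lies on the surface, and p(0, -2, 0) = 0. ✓

x*y + z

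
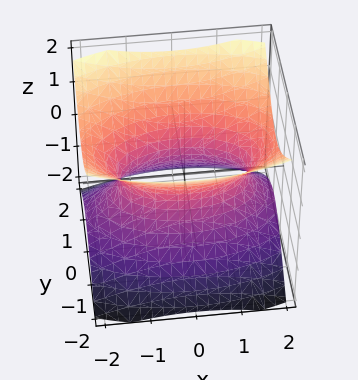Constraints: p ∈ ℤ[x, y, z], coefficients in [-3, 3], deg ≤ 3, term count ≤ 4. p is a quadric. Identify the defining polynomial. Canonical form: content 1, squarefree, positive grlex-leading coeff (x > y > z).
x^2 + 3*y^2 - 3*z^2 - 2

deg p = 2.
Symmetries: the y ↦ −y reflection is a symmetry, so y appears only in even powers; it's symmetric under x → −x, forcing even powers of x; mirror symmetry z ↦ −z ⇒ only even powers of z.
Reading off the gridlines: the surface avoids every integer z-axis point in the box.
Fitting integer coefficients to these (and the overall shape) gives p.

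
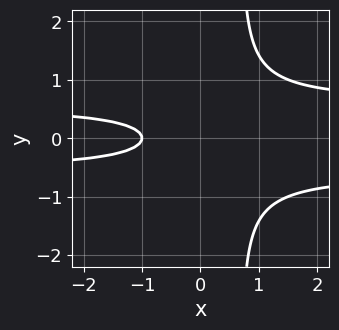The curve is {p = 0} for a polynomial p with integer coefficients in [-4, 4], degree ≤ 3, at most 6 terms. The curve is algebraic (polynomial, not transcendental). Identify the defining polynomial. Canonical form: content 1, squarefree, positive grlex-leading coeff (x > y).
First, deg p = 3. The shape is more complex than any degree-2 curve.
Next, symmetries: it's symmetric under y → −y, forcing even powers of y.
Then, observable constraints: it meets the x-axis at x = -1 (among the integer gridlines); the curve avoids every integer y-axis point in the box.
Finally, matching integer coefficients to the picture gives p.

3*x*y^2 - 2*y^2 - x - 1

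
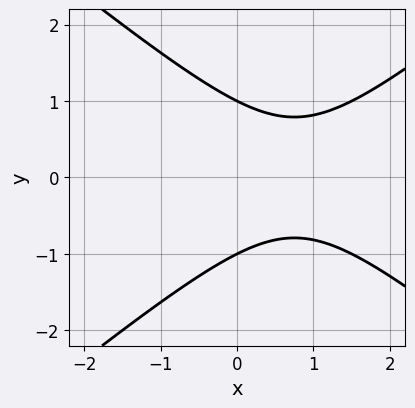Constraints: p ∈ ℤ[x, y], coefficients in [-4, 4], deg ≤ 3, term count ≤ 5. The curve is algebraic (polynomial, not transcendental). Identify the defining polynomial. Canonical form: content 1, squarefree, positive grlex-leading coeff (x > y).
2*x^2 - 3*y^2 - 3*x + 3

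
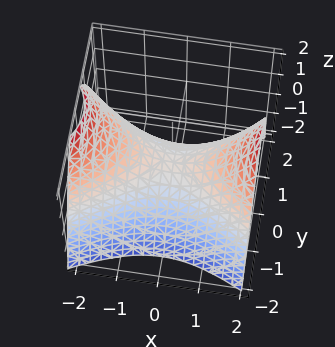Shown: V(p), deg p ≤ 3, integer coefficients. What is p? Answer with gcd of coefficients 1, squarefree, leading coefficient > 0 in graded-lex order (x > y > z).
Degree: a hyperbolic paraboloid; a quadric, so deg p = 2.
Symmetries: the x ↦ −x reflection is a symmetry, so x appears only in even powers; mirror symmetry y ↦ −y ⇒ only even powers of y.
From the visible intercepts: one y-axis crossing is at y = 0; it crosses the x-axis at the gridline x = 0; it meets the z-axis at z = 0 (among the integer gridlines).
Putting this together gives p.

x^2 - 2*y^2 - 2*z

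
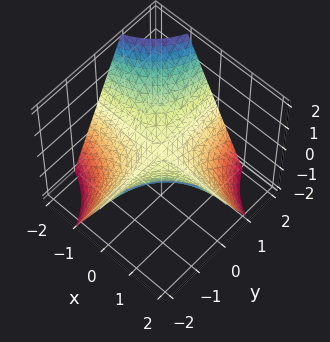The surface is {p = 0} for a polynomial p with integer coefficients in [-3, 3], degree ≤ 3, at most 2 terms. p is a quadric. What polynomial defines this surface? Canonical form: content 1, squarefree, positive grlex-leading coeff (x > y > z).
(a) deg p = 2.
(b) Observable constraints: it meets the z-axis at z = 0 (among the integer gridlines); the visible y-axis segment lies entirely on the surface; every point of the x-axis in the box is on the surface.
(c) The integer polynomial consistent with all of this is the stated p.

x*y + z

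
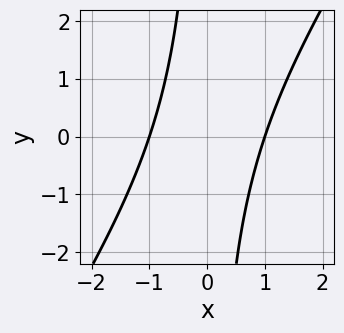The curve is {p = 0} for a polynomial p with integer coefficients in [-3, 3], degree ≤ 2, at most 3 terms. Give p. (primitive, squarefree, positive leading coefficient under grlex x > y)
First, deg p = 2. No degree-1 curve has this shape.
Then, observable constraints: no y-intercept at any integer in the box; among the integer gridlines, it crosses the x-axis at x ∈ {-1, 1}.
Finally, putting this together gives p.

3*x^2 - 2*x*y - 3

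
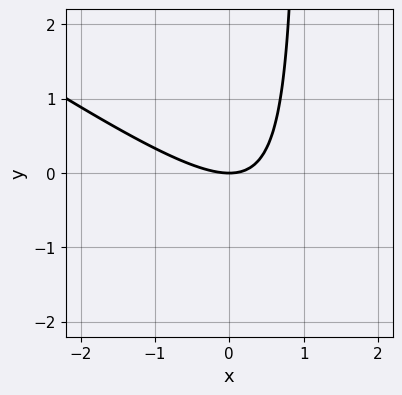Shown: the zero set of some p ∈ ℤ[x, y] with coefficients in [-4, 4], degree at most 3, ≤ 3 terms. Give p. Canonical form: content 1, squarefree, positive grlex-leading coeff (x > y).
deg p = 2. No degree-1 curve has this shape.
Reading off the gridlines: one y-axis crossing is at y = 0; one x-axis crossing is at x = 0.
Fitting integer coefficients to these (and the overall shape) gives p.

2*x^2 + 3*x*y - 3*y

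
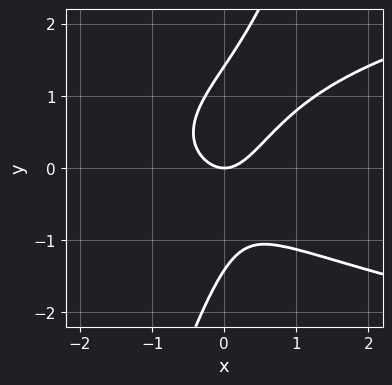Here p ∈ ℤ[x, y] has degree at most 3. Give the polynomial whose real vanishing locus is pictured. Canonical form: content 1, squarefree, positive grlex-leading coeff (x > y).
(a) Degree: a generic line meets the curve in up to 3 points, so deg p = 3.
(b) From the visible intercepts: one y-axis crossing is at y = 0; it crosses the x-axis at the gridline x = 0.
(c) Assembling these constraints gives the stated polynomial.

3*x*y^2 - y^3 - 3*x^2 + 2*y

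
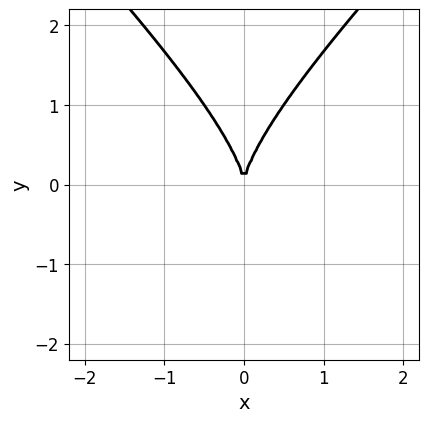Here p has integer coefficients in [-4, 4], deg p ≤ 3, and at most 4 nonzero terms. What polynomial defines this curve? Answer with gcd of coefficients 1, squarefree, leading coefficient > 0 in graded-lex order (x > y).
(a) deg p = 3. No degree-2 curve has this shape.
(b) Symmetries: it's symmetric under x → −x, forcing even powers of x.
(c) From the axis intercepts and sections: one x-axis crossing is at x = 0; one y-axis crossing is at y = 0.
(d) Together with the visible shape, these determine p as stated.

x^2*y - y^3 + 3*x^2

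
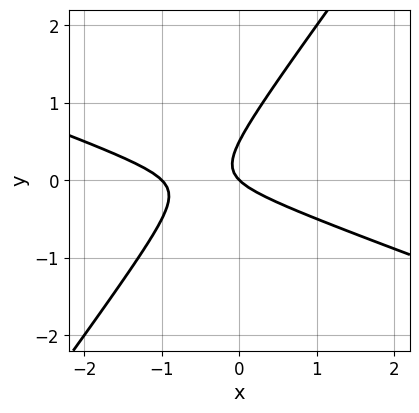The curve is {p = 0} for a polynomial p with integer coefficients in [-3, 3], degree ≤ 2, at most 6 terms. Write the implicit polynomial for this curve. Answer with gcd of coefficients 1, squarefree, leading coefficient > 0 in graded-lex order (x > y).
x^2 + 2*x*y - 2*y^2 + x + y

First, the degree is 2 — the shape is more complex than any degree-1 curve.
Then, reading off the gridlines: it crosses the y-axis at the gridline y = 0; the x-axis gridline crossings are at x ∈ {-1, 0}.
Finally, the integer polynomial consistent with all of this is the stated p.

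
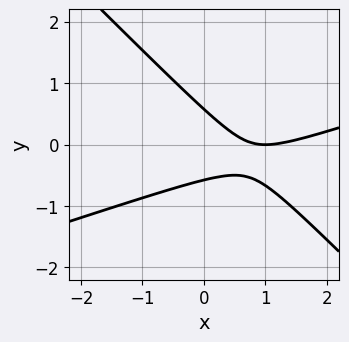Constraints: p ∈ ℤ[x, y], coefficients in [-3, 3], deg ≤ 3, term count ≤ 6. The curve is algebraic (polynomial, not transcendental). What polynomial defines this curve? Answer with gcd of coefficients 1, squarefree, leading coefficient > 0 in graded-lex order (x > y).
First, the degree is 2 — the shape is more complex than any degree-1 curve.
Next, reading off the gridlines: one x-axis crossing is at x = 1.
Finally, solving for integer coefficients yields p as stated.

x^2 - 2*x*y - 3*y^2 - 2*x + 1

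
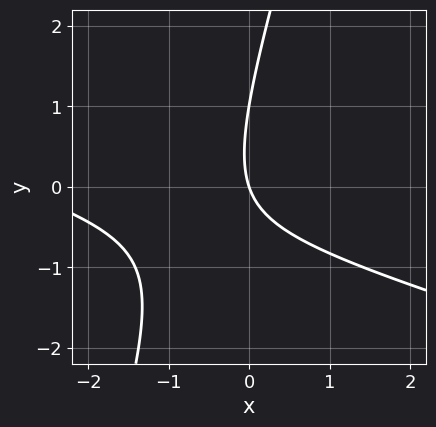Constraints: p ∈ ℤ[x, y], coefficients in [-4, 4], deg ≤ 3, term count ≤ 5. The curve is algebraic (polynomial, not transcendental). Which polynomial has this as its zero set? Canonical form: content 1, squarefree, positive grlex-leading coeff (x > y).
x^2 + 3*x*y - y^2 + 3*x + y

First, degree: no degree-1 curve has this shape, so deg p = 2.
Next, from the visible intercepts: among the integer gridlines, it crosses the y-axis at y ∈ {0, 1}; it crosses the x-axis at the gridline x = 0.
Finally, fitting integer coefficients to these (and the overall shape) gives p.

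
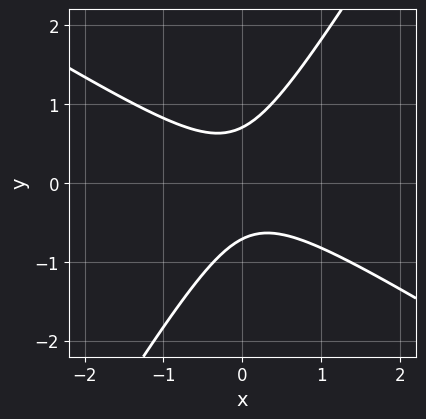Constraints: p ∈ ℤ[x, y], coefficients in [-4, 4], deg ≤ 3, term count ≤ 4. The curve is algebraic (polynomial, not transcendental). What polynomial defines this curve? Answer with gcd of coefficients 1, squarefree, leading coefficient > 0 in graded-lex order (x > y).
1. Degree: the shape is more complex than any degree-1 curve, so deg p = 2.
2. From the visible intercepts: the curve avoids every integer x-axis point in the box.
3. The integer polynomial consistent with all of this is the stated p.

2*x^2 + 2*x*y - 2*y^2 + 1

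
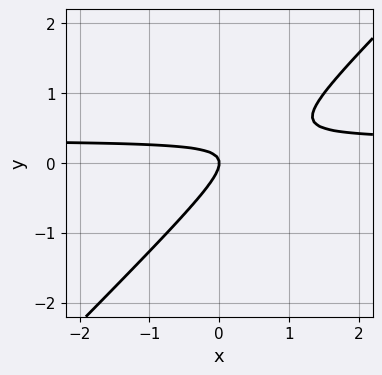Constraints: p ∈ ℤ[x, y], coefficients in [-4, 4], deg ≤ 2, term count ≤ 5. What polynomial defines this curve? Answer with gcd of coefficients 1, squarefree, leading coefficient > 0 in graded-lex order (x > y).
1. deg p = 2.
2. Reading off the gridlines: it crosses the y-axis at the gridline y = 0; one x-axis crossing is at x = 0.
3. The integer polynomial consistent with all of this is the stated p.

3*x*y - 3*y^2 - x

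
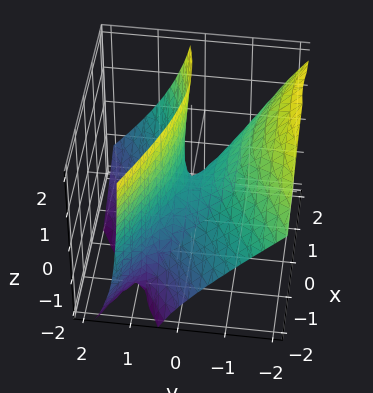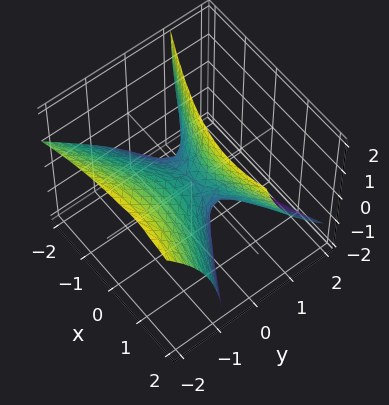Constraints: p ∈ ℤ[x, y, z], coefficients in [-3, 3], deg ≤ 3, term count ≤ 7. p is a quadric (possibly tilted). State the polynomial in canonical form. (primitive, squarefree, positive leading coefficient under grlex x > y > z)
x^2 - x*z - 3*y^2 - 3*y*z + z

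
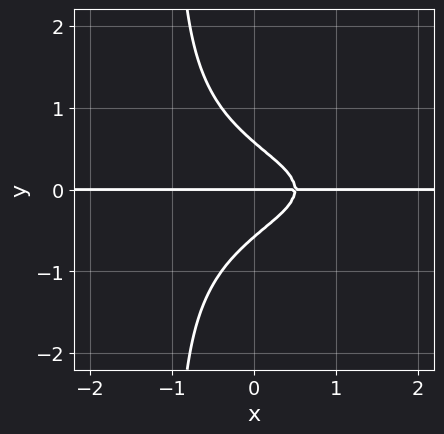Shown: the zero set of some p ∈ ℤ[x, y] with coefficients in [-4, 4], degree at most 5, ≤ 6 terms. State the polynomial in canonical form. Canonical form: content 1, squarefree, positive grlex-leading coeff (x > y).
3*x*y^3 + 3*y^3 + 2*x*y - y

First, degree: the shape is more complex than any degree-3 curve, so deg p = 4.
Next, checking where it meets the axes: the visible x-axis segment lies entirely on the curve; it crosses the y-axis at the gridline y = 0.
Finally, solving for integer coefficients yields p as stated.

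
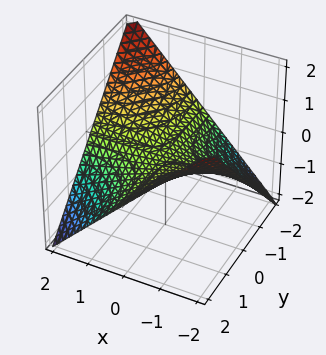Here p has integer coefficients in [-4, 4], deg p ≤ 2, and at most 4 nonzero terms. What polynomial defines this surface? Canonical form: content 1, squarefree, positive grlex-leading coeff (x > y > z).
(a) Degree: a hyperbolic paraboloid; a quadric, so deg p = 2.
(b) Against the integer gridlines: the visible x-axis segment lies entirely on the surface; one z-axis crossing is at z = 0; the visible y-axis segment lies entirely on the surface.
(c) The integer polynomial consistent with all of this is the stated p.

x*y + 2*z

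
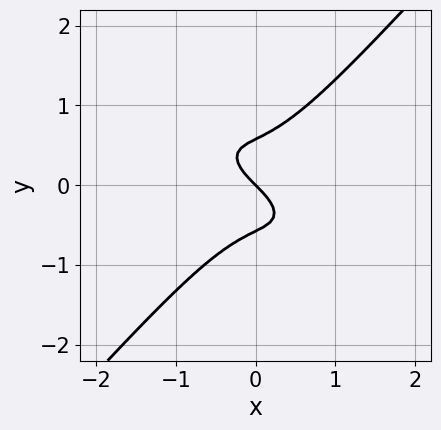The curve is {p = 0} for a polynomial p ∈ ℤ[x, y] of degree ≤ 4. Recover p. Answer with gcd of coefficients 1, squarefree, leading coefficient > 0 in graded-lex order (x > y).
2*x^3 + 2*x^2*y - 3*y^3 + x + y

The degree is 3 — the shape is more complex than any degree-2 curve.
Against the integer gridlines: one y-axis crossing is at y = 0; it meets the x-axis at x = 0 (among the integer gridlines).
These observations pin down the coefficients.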